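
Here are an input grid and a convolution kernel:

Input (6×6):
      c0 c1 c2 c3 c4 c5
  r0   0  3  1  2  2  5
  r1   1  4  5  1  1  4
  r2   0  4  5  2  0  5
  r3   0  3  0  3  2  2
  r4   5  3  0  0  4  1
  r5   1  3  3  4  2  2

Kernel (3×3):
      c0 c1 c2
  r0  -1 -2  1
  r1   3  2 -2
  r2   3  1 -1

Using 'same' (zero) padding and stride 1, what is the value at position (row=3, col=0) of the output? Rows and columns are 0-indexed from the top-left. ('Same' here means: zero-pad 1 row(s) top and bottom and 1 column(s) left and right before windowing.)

The receptive field on the zero-padded input at this output position is [0 0 4 / 0 0 3 / 0 5 3]. Elementwise product with the kernel and sum: 0·-1 + 0·-2 + 4·1 + 0·3 + 0·2 + 3·-2 + 0·3 + 5·1 + 3·-1.

0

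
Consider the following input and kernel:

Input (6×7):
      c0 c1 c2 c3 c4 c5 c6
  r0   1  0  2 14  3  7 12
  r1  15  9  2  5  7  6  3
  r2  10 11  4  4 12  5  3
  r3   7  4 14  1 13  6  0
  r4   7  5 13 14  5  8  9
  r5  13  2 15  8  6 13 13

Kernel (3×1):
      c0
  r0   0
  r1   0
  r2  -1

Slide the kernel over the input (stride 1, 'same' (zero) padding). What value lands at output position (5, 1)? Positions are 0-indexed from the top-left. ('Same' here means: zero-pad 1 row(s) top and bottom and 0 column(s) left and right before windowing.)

0

The receptive field on the zero-padded input at this output position is [5 / 2 / 0]. Elementwise product with the kernel and sum: 0·-1.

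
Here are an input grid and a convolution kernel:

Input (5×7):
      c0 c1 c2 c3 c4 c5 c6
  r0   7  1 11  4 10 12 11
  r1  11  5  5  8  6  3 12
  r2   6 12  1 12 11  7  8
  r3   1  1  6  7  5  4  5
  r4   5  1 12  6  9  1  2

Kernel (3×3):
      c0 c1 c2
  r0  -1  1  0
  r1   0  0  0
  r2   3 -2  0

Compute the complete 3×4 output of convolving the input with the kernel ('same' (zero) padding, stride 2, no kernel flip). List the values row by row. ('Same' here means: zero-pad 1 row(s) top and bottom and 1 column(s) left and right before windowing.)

-22 5 12 -15
9 -9 9 11
1 5 -2 1

Output[0,0]: The receptive field on the zero-padded input at this output position is [0 0 0 / 0 7 1 / 0 11 5]. Elementwise product with the kernel and sum: 0·-1 + 0·1 + 0·3 + 11·-2.
Output[0,1]: The receptive field on the zero-padded input at this output position is [0 0 0 / 1 11 4 / 5 5 8]. Elementwise product with the kernel and sum: 0·-1 + 0·1 + 5·3 + 5·-2.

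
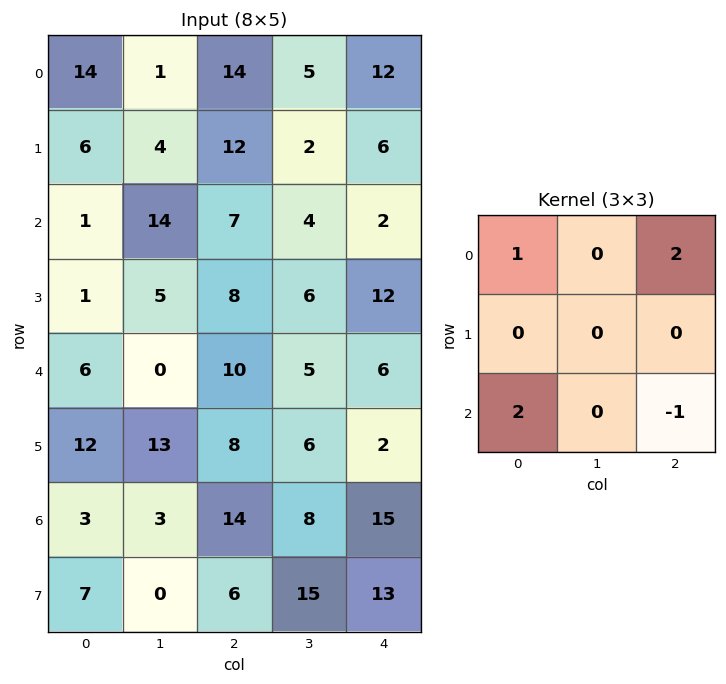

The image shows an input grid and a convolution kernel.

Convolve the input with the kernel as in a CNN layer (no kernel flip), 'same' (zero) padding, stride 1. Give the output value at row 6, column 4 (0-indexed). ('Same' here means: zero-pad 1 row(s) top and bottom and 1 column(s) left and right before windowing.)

The receptive field on the zero-padded input at this output position is [6 2 0 / 8 15 0 / 15 13 0]. Elementwise product with the kernel and sum: 6·1 + 0·2 + 15·2 + 0·-1.

36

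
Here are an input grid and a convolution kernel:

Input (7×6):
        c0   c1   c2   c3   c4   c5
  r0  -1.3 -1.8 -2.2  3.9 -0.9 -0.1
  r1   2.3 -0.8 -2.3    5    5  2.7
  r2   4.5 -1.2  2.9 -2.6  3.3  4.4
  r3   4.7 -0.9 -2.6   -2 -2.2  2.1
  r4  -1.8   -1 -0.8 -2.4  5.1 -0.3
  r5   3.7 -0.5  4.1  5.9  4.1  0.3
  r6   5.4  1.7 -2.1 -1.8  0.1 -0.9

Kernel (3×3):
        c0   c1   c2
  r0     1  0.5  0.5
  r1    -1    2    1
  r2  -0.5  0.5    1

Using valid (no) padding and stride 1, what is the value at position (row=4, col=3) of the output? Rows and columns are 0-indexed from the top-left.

2.65

The receptive field on the input at this output position is [-2.4 5.1 -0.3 / 5.9 4.1 0.3 / -1.8 0.1 -0.9]. Elementwise product with the kernel and sum: -2.4·1 + 5.1·0.5 + -0.3·0.5 + 5.9·-1 + 4.1·2 + 0.3·1 + -1.8·-0.5 + 0.1·0.5 + -0.9·1.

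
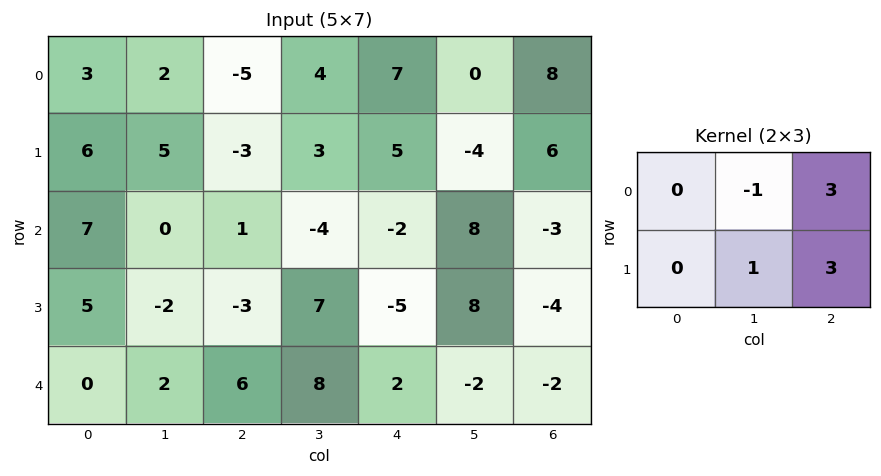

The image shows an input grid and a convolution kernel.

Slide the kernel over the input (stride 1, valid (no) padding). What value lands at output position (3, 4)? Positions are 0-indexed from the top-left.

-28

The receptive field on the input at this output position is [-5 8 -4 / 2 -2 -2]. Elementwise product with the kernel and sum: 8·-1 + -4·3 + -2·1 + -2·3.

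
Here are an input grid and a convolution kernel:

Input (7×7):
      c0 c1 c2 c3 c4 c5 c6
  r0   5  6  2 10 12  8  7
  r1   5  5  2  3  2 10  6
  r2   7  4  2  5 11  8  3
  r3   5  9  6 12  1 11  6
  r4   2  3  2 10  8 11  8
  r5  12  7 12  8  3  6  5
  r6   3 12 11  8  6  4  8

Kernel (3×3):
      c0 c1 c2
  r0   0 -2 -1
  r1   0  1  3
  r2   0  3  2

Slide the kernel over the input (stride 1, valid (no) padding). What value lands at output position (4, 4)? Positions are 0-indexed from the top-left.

19

The receptive field on the input at this output position is [8 11 8 / 3 6 5 / 6 4 8]. Elementwise product with the kernel and sum: 11·-2 + 8·-1 + 6·1 + 5·3 + 4·3 + 8·2.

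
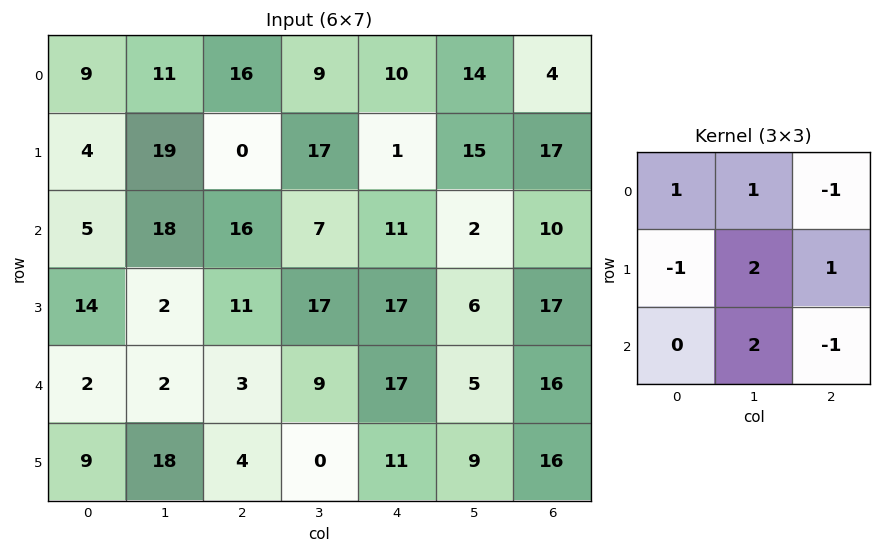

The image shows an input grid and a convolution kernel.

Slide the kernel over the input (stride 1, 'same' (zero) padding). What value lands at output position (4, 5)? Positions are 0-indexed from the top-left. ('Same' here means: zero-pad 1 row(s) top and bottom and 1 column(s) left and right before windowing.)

17

The receptive field on the zero-padded input at this output position is [17 6 17 / 17 5 16 / 11 9 16]. Elementwise product with the kernel and sum: 17·1 + 6·1 + 17·-1 + 17·-1 + 5·2 + 16·1 + 9·2 + 16·-1.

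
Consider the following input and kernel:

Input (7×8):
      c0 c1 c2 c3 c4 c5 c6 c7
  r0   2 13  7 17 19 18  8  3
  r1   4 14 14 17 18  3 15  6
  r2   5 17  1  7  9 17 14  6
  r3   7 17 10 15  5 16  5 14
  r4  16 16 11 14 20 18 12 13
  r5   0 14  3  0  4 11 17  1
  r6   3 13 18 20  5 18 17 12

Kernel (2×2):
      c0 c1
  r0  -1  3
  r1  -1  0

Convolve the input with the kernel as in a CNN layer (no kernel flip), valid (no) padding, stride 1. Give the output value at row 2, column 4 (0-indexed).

The receptive field on the input at this output position is [9 17 / 5 16]. Elementwise product with the kernel and sum: 9·-1 + 17·3 + 5·-1.

37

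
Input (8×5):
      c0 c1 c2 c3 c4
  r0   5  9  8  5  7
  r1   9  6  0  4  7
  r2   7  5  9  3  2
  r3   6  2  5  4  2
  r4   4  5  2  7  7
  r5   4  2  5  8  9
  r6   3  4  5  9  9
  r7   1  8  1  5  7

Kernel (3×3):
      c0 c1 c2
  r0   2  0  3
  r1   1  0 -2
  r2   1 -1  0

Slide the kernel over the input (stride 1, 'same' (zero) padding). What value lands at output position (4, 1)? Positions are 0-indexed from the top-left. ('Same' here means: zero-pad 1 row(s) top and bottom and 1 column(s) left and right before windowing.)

29

The receptive field on the zero-padded input at this output position is [6 2 5 / 4 5 2 / 4 2 5]. Elementwise product with the kernel and sum: 6·2 + 5·3 + 4·1 + 2·-2 + 4·1 + 2·-1.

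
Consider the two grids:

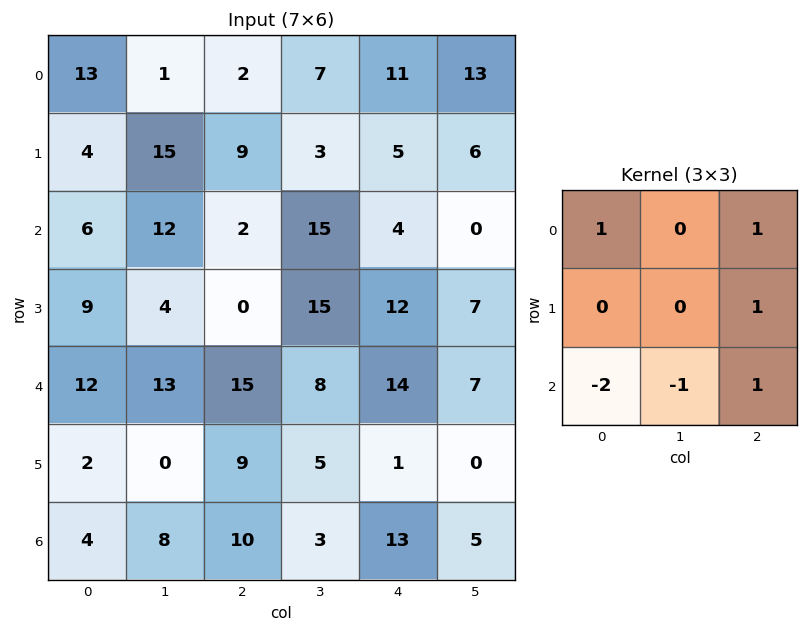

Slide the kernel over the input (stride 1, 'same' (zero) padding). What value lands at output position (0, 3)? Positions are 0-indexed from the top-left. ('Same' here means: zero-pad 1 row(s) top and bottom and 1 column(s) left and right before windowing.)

The receptive field on the zero-padded input at this output position is [0 0 0 / 2 7 11 / 9 3 5]. Elementwise product with the kernel and sum: 0·1 + 0·1 + 11·1 + 9·-2 + 3·-1 + 5·1.

-5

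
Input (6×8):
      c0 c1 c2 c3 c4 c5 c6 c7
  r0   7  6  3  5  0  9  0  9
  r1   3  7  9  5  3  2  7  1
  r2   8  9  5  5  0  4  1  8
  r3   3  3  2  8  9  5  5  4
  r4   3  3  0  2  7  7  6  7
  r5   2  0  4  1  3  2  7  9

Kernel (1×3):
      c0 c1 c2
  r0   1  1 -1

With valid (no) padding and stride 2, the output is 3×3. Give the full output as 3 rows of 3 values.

10 8 9
12 10 3
6 -5 8

Output[0,0]: The receptive field on the input at this output position is [7 6 3]. Elementwise product with the kernel and sum: 7·1 + 6·1 + 3·-1.
Output[0,1]: The receptive field on the input at this output position is [3 5 0]. Elementwise product with the kernel and sum: 3·1 + 5·1 + 0·-1.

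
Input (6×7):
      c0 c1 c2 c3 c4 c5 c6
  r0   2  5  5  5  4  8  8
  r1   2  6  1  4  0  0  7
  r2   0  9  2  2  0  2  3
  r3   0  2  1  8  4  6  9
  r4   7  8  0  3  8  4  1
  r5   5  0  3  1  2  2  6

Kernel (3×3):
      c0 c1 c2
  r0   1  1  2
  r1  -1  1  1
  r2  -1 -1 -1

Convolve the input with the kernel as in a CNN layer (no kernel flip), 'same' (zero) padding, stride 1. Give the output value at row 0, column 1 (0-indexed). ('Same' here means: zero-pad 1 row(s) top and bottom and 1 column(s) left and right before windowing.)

-1

The receptive field on the zero-padded input at this output position is [0 0 0 / 2 5 5 / 2 6 1]. Elementwise product with the kernel and sum: 0·1 + 0·1 + 0·2 + 2·-1 + 5·1 + 5·1 + 2·-1 + 6·-1 + 1·-1.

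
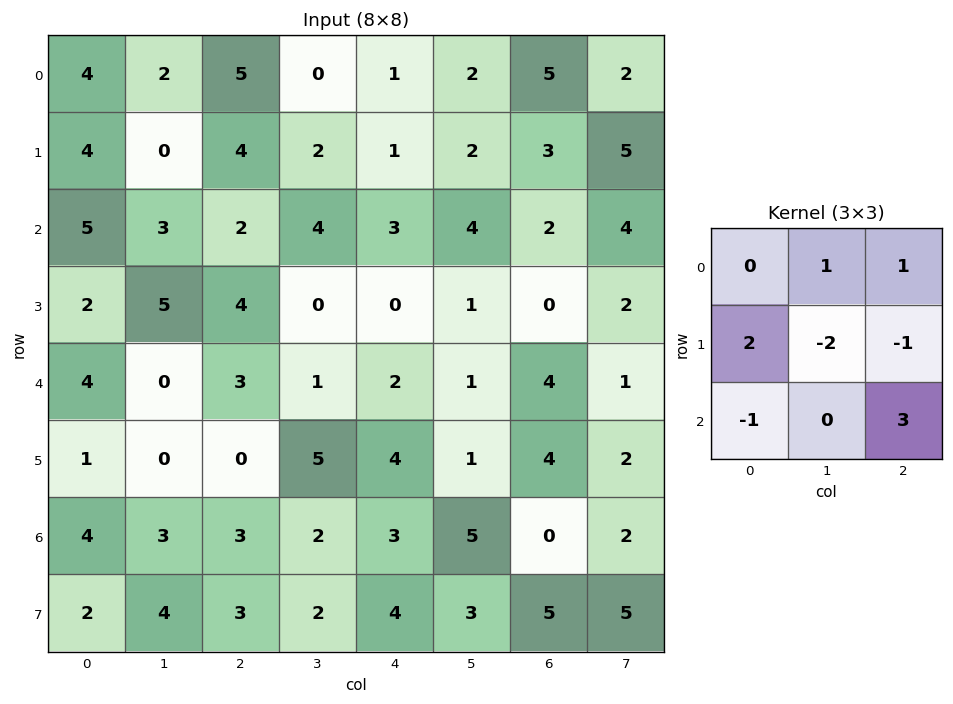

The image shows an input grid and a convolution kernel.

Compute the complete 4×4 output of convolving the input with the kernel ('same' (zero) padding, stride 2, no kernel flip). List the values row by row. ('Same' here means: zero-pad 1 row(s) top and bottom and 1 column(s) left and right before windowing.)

-10 0 0 5
6 -1 4 13
-1 12 -4 0
2 5 5 26

Output[0,0]: The receptive field on the zero-padded input at this output position is [0 0 0 / 0 4 2 / 0 4 0]. Elementwise product with the kernel and sum: 0·1 + 0·1 + 0·2 + 4·-2 + 2·-1 + 0·-1 + 0·3.
Output[0,1]: The receptive field on the zero-padded input at this output position is [0 0 0 / 2 5 0 / 0 4 2]. Elementwise product with the kernel and sum: 0·1 + 0·1 + 2·2 + 5·-2 + 0·-1 + 0·-1 + 2·3.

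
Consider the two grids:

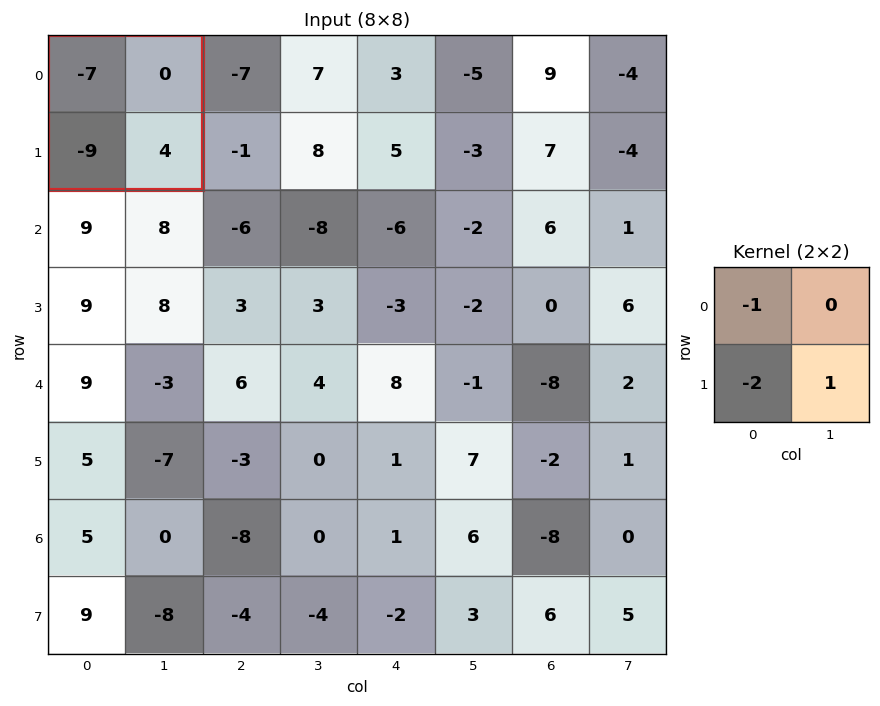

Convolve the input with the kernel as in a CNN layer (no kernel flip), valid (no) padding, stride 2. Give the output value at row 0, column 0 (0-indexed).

29

The receptive field on the input at this output position is [-7 0 / -9 4]. Elementwise product with the kernel and sum: -7·-1 + -9·-2 + 4·1.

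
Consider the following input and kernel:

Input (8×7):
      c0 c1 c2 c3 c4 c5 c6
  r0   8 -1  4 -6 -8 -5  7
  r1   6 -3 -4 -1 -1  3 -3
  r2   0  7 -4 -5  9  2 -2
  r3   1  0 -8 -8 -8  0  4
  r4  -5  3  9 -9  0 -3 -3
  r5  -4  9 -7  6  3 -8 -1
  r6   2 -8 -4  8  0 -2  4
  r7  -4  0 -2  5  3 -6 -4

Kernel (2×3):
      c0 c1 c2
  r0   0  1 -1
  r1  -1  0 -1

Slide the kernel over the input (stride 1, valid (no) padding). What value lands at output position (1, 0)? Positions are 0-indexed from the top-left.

5

The receptive field on the input at this output position is [6 -3 -4 / 0 7 -4]. Elementwise product with the kernel and sum: -3·1 + -4·-1 + 0·-1 + -4·-1.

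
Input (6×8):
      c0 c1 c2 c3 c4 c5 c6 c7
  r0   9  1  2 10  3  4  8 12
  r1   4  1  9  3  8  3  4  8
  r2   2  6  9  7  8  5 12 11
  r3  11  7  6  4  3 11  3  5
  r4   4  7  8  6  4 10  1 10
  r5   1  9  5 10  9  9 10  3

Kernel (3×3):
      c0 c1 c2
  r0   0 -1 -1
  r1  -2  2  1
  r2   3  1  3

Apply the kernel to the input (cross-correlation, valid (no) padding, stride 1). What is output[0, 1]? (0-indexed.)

55

The receptive field on the input at this output position is [1 2 10 / 1 9 3 / 6 9 7]. Elementwise product with the kernel and sum: 2·-1 + 10·-1 + 1·-2 + 9·2 + 3·1 + 6·3 + 9·1 + 7·3.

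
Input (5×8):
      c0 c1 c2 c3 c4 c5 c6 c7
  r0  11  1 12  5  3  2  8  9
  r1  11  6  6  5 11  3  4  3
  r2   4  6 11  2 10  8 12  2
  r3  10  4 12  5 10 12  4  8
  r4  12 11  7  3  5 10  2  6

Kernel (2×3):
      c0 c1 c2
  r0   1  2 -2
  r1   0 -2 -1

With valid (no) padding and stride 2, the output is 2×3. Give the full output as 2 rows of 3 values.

Output[0,0]: The receptive field on the input at this output position is [11 1 12 / 11 6 6]. Elementwise product with the kernel and sum: 11·1 + 1·2 + 12·-2 + 6·-2 + 6·-1.

-29 -5 -19
-26 -25 -26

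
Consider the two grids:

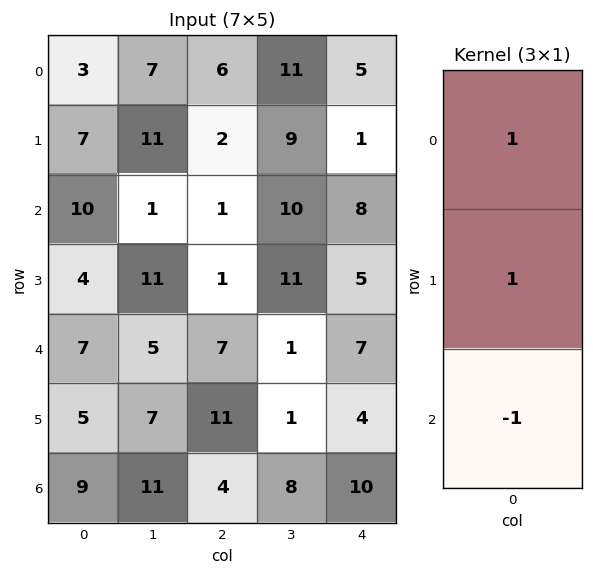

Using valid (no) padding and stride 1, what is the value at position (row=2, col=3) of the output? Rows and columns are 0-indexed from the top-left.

20

The receptive field on the input at this output position is [10 / 11 / 1]. Elementwise product with the kernel and sum: 10·1 + 11·1 + 1·-1.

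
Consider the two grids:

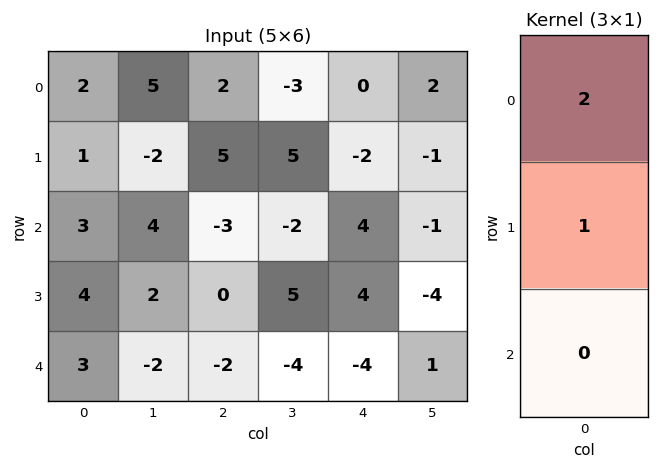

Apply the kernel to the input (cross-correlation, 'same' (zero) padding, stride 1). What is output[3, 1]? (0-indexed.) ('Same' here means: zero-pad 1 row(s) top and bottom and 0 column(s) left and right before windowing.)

10

The receptive field on the zero-padded input at this output position is [4 / 2 / -2]. Elementwise product with the kernel and sum: 4·2 + 2·1.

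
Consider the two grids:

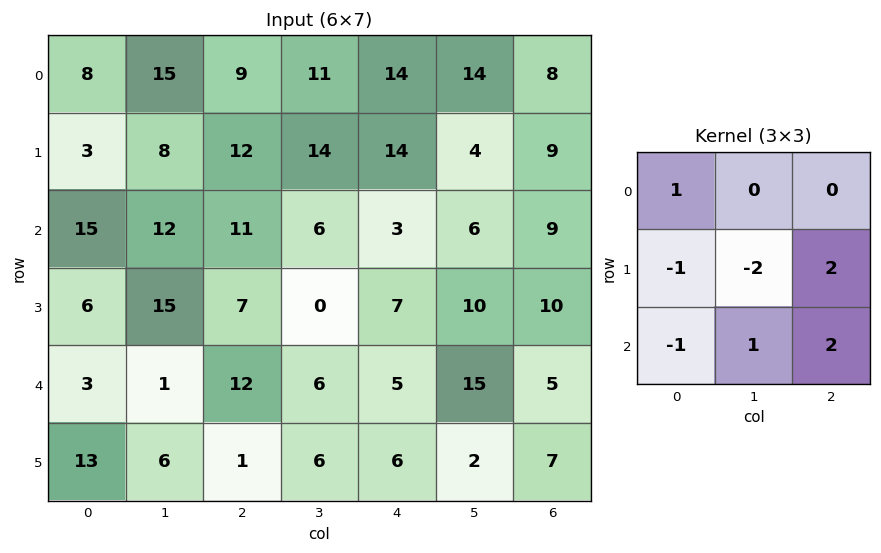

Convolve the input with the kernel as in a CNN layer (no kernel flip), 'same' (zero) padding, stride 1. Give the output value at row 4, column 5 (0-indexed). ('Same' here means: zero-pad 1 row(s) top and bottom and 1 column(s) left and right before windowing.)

-8

The receptive field on the zero-padded input at this output position is [7 10 10 / 5 15 5 / 6 2 7]. Elementwise product with the kernel and sum: 7·1 + 5·-1 + 15·-2 + 5·2 + 6·-1 + 2·1 + 7·2.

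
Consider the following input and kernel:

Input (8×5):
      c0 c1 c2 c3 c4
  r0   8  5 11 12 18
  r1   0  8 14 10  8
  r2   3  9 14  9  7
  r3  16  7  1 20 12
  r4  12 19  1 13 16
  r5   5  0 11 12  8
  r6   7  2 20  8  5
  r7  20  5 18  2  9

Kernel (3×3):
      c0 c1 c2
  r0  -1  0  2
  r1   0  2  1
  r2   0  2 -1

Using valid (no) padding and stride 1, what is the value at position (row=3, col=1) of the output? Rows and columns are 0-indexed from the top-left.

58

The receptive field on the input at this output position is [7 1 20 / 19 1 13 / 0 11 12]. Elementwise product with the kernel and sum: 7·-1 + 20·2 + 1·2 + 13·1 + 11·2 + 12·-1.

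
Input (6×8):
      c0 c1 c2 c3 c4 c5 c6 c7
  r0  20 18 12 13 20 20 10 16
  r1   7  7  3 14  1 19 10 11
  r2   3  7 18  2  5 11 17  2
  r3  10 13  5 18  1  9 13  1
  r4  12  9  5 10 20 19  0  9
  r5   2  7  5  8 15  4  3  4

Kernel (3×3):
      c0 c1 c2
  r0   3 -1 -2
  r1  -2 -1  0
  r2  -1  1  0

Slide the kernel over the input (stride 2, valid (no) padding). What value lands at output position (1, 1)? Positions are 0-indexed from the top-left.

The receptive field on the input at this output position is [18 2 5 / 5 18 1 / 5 10 20]. Elementwise product with the kernel and sum: 18·3 + 2·-1 + 5·-2 + 5·-2 + 18·-1 + 5·-1 + 10·1.

19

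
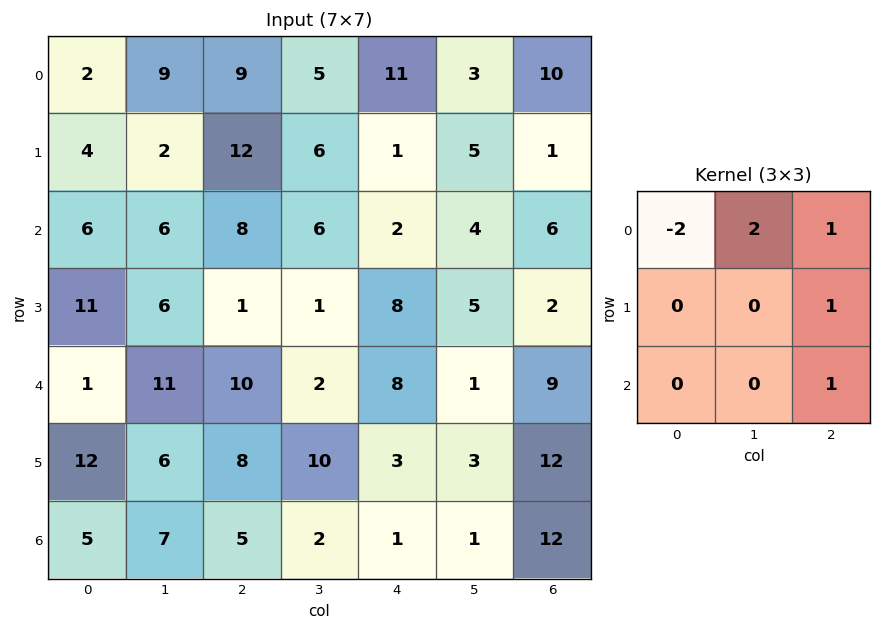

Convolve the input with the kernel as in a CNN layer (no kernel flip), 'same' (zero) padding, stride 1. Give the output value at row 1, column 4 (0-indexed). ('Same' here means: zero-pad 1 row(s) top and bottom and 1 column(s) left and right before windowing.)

24

The receptive field on the zero-padded input at this output position is [5 11 3 / 6 1 5 / 6 2 4]. Elementwise product with the kernel and sum: 5·-2 + 11·2 + 3·1 + 5·1 + 4·1.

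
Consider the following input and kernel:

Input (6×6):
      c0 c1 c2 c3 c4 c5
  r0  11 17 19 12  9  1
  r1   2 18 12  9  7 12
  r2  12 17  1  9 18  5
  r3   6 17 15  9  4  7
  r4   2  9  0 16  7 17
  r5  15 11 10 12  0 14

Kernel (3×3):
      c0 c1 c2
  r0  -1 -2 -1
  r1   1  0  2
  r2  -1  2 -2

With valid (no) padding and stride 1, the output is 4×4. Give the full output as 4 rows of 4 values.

-18 -64 -45 19
-38 -21 -5 -31
5 -34 4 -63
-66 -30 -9 -14

Output[0,0]: The receptive field on the input at this output position is [11 17 19 / 2 18 12 / 12 17 1]. Elementwise product with the kernel and sum: 11·-1 + 17·-2 + 19·-1 + 2·1 + 12·2 + 12·-1 + 17·2 + 1·-2.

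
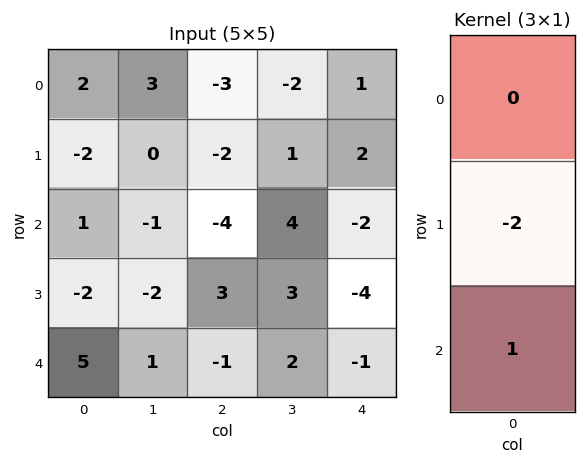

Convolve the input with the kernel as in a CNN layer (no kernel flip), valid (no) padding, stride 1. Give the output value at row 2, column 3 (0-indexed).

The receptive field on the input at this output position is [4 / 3 / 2]. Elementwise product with the kernel and sum: 3·-2 + 2·1.

-4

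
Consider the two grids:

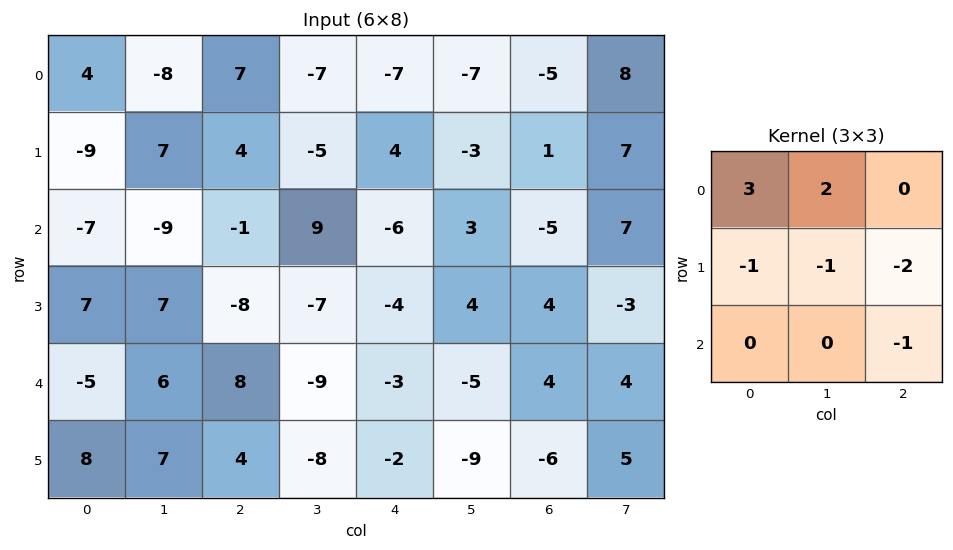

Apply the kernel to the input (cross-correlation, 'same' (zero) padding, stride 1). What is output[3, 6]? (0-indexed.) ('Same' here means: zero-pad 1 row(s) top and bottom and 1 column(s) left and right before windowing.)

The receptive field on the zero-padded input at this output position is [3 -5 7 / 4 4 -3 / -5 4 4]. Elementwise product with the kernel and sum: 3·3 + -5·2 + 4·-1 + 4·-1 + -3·-2 + 4·-1.

-7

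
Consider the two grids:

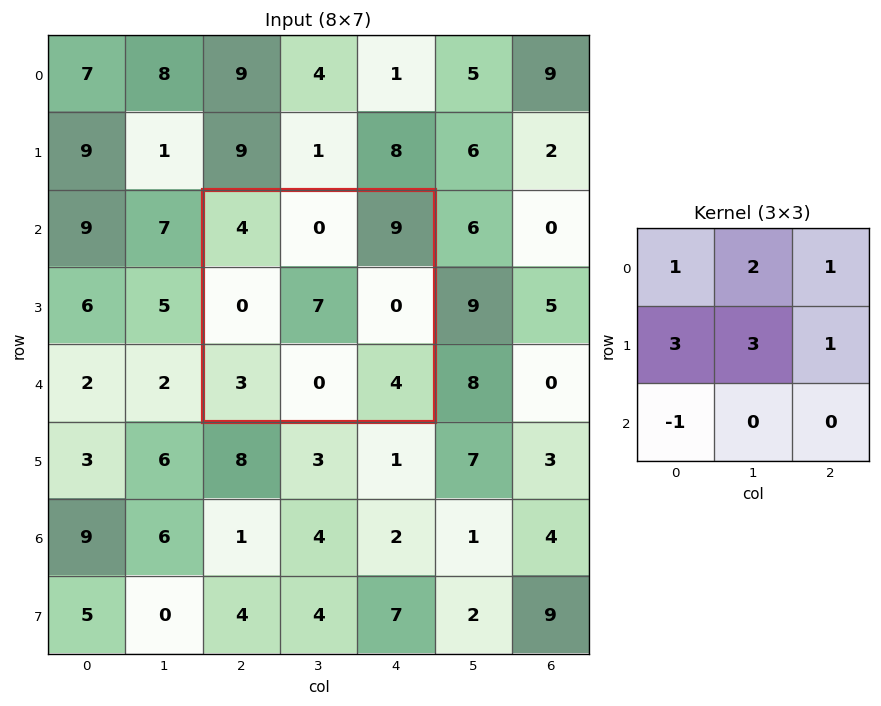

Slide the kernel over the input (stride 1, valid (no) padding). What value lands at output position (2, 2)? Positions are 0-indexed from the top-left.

31

The receptive field on the input at this output position is [4 0 9 / 0 7 0 / 3 0 4]. Elementwise product with the kernel and sum: 4·1 + 0·2 + 9·1 + 0·3 + 7·3 + 0·1 + 3·-1.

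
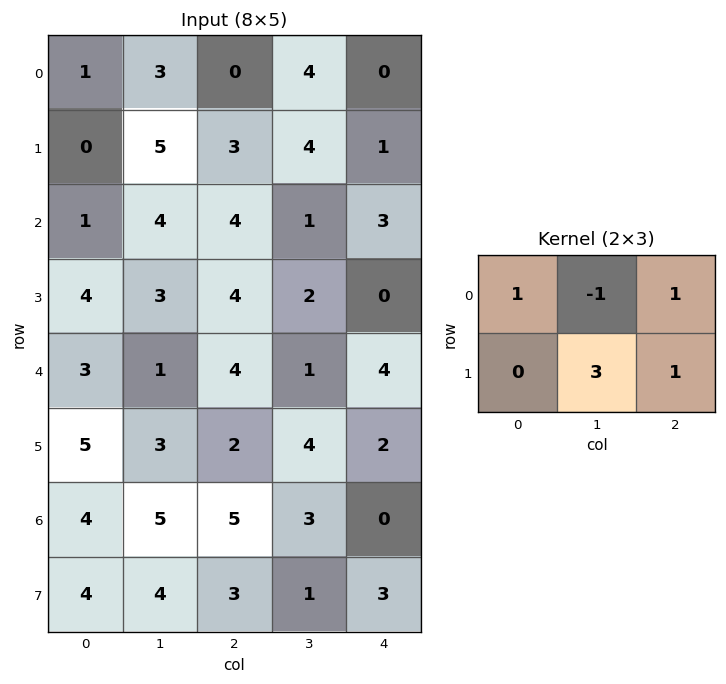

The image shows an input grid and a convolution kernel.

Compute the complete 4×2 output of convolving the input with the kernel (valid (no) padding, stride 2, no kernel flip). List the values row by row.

16 9
14 12
17 21
19 8

Output[0,0]: The receptive field on the input at this output position is [1 3 0 / 0 5 3]. Elementwise product with the kernel and sum: 1·1 + 3·-1 + 0·1 + 5·3 + 3·1.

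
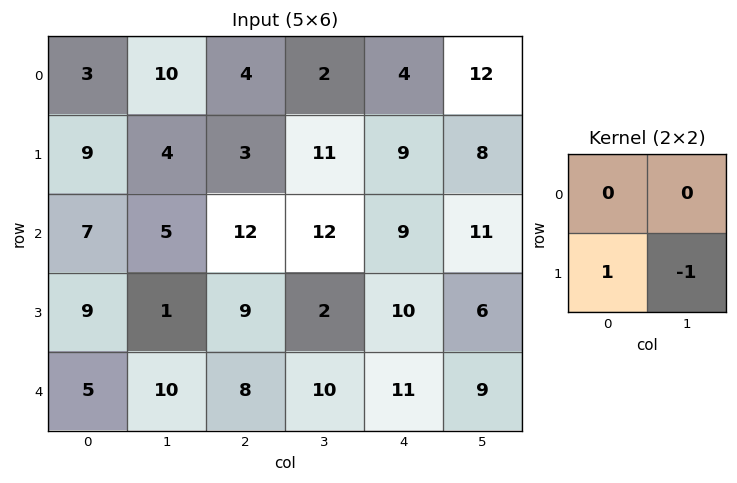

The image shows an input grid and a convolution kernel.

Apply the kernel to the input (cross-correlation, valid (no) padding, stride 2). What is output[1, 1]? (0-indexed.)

7

The receptive field on the input at this output position is [12 12 / 9 2]. Elementwise product with the kernel and sum: 9·1 + 2·-1.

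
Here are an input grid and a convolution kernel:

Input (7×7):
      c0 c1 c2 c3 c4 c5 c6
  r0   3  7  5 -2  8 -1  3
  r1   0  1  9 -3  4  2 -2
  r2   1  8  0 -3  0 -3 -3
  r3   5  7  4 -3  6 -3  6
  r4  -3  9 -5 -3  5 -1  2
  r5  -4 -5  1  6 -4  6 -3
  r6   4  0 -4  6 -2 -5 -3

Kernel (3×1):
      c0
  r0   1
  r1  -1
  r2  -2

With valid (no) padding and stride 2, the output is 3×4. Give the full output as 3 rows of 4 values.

1 -4 4 11
2 6 -16 -13
-7 2 13 11

Output[0,0]: The receptive field on the input at this output position is [3 / 0 / 1]. Elementwise product with the kernel and sum: 3·1 + 0·-1 + 1·-2.
Output[0,1]: The receptive field on the input at this output position is [5 / 9 / 0]. Elementwise product with the kernel and sum: 5·1 + 9·-1 + 0·-2.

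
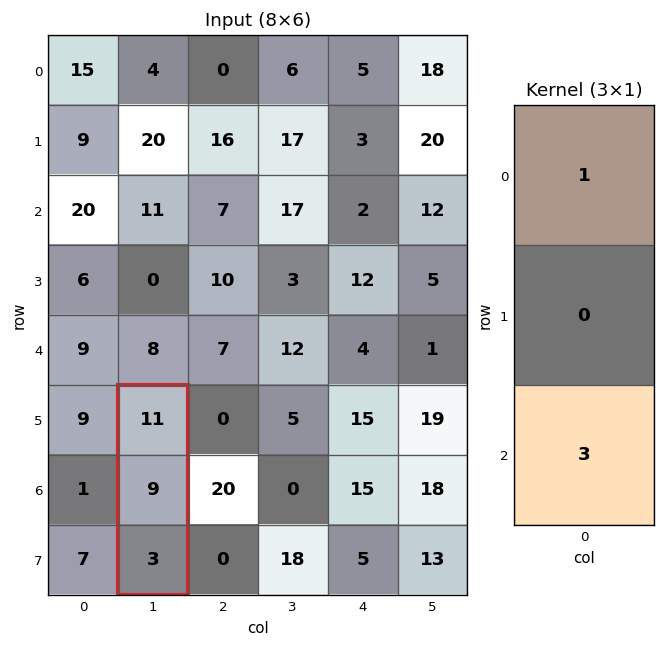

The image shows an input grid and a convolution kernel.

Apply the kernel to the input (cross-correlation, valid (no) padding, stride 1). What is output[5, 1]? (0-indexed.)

20

The receptive field on the input at this output position is [11 / 9 / 3]. Elementwise product with the kernel and sum: 11·1 + 3·3.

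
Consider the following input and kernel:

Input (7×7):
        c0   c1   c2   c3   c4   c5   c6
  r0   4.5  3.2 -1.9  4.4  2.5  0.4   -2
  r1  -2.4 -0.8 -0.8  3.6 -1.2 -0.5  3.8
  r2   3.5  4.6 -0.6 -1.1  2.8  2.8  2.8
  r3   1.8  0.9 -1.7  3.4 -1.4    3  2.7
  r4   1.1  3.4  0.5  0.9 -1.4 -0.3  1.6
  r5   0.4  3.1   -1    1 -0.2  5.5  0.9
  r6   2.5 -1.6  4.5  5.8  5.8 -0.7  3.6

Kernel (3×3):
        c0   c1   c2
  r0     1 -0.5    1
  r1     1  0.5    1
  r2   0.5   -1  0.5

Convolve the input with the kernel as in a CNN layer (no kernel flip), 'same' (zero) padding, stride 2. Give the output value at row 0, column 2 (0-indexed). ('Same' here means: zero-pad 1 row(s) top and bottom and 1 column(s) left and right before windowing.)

8.8

The receptive field on the zero-padded input at this output position is [0 0 0 / 4.4 2.5 0.4 / 3.6 -1.2 -0.5]. Elementwise product with the kernel and sum: 0·1 + 0·-0.5 + 0·1 + 4.4·1 + 2.5·0.5 + 0.4·1 + 3.6·0.5 + -1.2·-1 + -0.5·0.5.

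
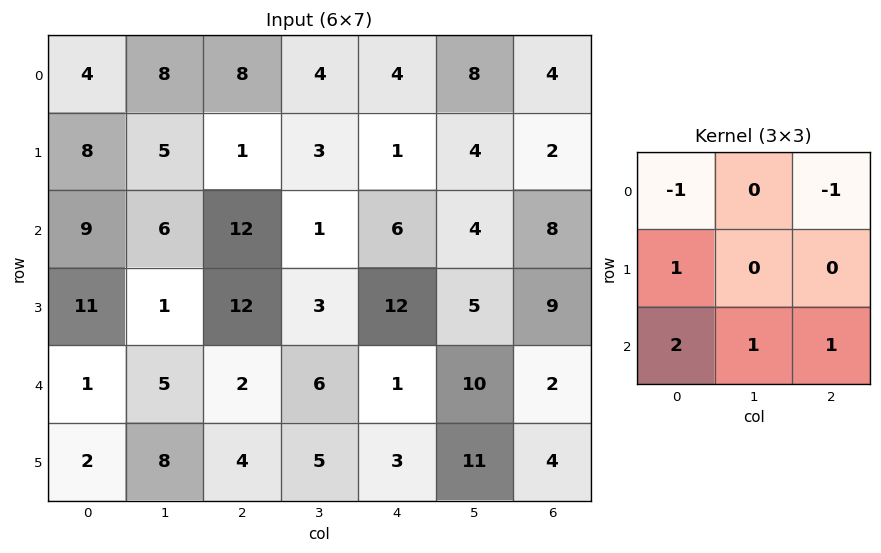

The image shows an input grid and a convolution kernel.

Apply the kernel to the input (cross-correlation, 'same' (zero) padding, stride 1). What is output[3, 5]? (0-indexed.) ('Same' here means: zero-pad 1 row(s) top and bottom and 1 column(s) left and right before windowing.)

12

The receptive field on the zero-padded input at this output position is [6 4 8 / 12 5 9 / 1 10 2]. Elementwise product with the kernel and sum: 6·-1 + 8·-1 + 12·1 + 1·2 + 10·1 + 2·1.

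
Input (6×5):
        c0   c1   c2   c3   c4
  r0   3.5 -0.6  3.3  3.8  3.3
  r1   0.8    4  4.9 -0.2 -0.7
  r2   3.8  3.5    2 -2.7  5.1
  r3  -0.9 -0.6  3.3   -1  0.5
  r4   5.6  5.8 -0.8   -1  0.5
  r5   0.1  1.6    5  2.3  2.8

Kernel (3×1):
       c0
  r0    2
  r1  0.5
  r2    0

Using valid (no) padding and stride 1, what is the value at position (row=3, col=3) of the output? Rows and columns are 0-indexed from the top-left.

The receptive field on the input at this output position is [-1 / -1 / 2.3]. Elementwise product with the kernel and sum: -1·2 + -1·0.5.

-2.5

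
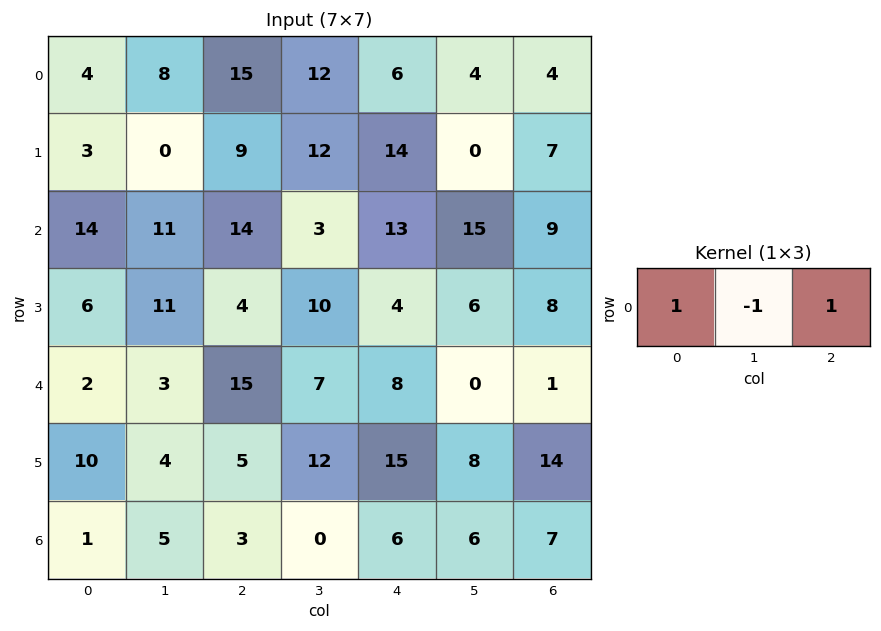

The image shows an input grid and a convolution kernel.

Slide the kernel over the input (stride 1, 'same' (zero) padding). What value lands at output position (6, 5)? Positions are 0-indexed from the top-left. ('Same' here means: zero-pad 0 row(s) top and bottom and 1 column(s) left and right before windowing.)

The receptive field on the zero-padded input at this output position is [6 6 7]. Elementwise product with the kernel and sum: 6·1 + 6·-1 + 7·1.

7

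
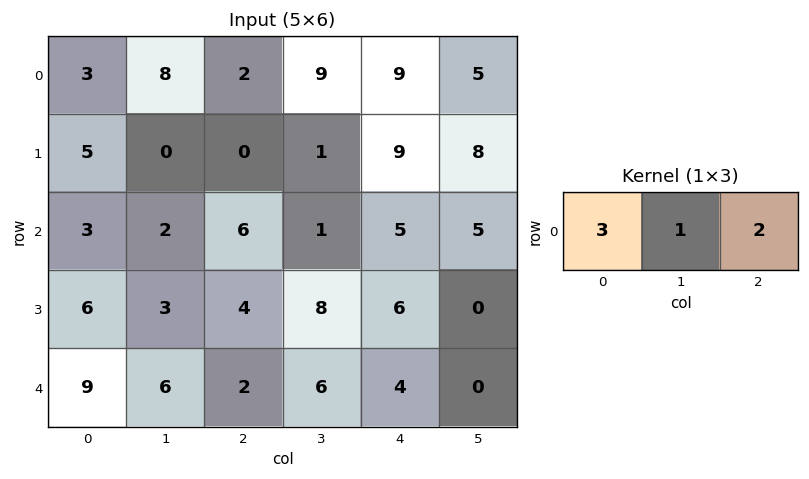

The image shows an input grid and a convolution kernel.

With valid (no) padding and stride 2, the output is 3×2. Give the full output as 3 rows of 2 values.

21 33
23 29
37 20

Output[0,0]: The receptive field on the input at this output position is [3 8 2]. Elementwise product with the kernel and sum: 3·3 + 8·1 + 2·2.
Output[0,1]: The receptive field on the input at this output position is [2 9 9]. Elementwise product with the kernel and sum: 2·3 + 9·1 + 9·2.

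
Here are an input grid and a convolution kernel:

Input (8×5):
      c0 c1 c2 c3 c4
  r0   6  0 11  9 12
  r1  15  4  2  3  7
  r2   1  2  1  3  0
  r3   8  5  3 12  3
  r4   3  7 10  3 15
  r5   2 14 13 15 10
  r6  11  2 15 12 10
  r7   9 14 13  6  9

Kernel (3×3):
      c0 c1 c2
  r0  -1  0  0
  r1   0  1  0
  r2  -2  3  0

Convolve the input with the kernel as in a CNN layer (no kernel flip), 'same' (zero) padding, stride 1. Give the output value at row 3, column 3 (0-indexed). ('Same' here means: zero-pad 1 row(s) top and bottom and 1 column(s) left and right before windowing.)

The receptive field on the zero-padded input at this output position is [1 3 0 / 3 12 3 / 10 3 15]. Elementwise product with the kernel and sum: 1·-1 + 12·1 + 10·-2 + 3·3.

0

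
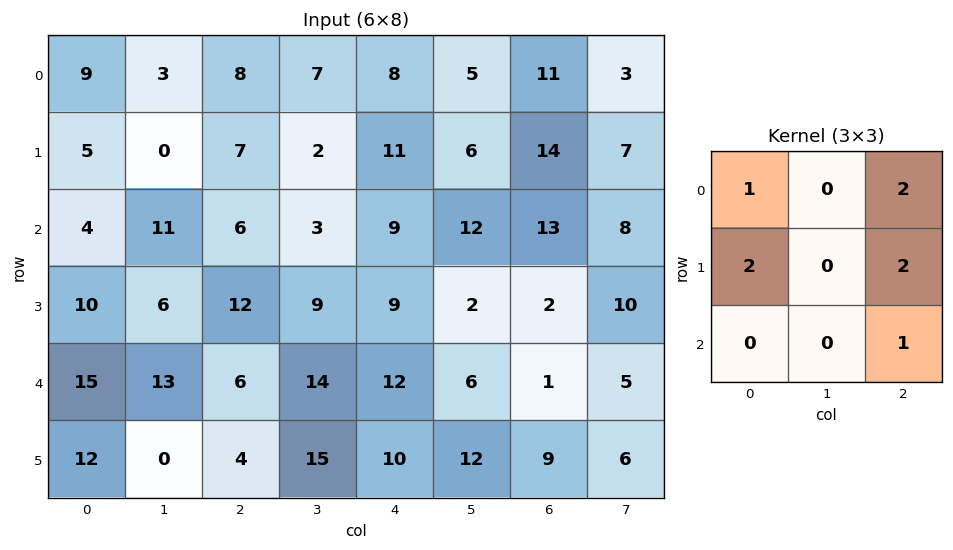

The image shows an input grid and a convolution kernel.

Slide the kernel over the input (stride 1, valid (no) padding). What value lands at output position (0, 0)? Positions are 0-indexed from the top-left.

The receptive field on the input at this output position is [9 3 8 / 5 0 7 / 4 11 6]. Elementwise product with the kernel and sum: 9·1 + 8·2 + 5·2 + 7·2 + 6·1.

55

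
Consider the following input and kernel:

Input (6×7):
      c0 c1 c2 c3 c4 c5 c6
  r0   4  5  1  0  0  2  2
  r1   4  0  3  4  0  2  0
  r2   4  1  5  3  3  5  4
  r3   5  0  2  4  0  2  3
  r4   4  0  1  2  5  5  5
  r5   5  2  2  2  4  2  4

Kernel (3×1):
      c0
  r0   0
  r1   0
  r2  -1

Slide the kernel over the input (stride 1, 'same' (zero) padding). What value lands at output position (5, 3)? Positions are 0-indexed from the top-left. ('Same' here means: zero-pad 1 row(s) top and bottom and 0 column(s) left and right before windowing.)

The receptive field on the zero-padded input at this output position is [2 / 2 / 0]. Elementwise product with the kernel and sum: 0·-1.

0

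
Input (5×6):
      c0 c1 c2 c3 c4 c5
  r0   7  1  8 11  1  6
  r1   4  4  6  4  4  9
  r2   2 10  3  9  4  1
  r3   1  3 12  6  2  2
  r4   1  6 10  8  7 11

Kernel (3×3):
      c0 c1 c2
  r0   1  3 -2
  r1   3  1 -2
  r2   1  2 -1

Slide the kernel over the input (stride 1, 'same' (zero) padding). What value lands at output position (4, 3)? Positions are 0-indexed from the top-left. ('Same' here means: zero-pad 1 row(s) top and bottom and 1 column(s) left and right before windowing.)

The receptive field on the zero-padded input at this output position is [12 6 2 / 10 8 7 / 0 0 0]. Elementwise product with the kernel and sum: 12·1 + 6·3 + 2·-2 + 10·3 + 8·1 + 7·-2 + 0·1 + 0·2 + 0·-1.

50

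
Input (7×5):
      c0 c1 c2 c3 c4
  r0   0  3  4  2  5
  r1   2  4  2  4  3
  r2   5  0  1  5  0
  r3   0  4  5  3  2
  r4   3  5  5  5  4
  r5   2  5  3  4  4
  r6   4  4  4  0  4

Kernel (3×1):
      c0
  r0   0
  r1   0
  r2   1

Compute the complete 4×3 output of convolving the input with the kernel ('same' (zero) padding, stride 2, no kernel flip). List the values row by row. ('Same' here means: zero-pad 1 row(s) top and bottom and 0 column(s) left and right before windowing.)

Output[0,0]: The receptive field on the zero-padded input at this output position is [0 / 0 / 2]. Elementwise product with the kernel and sum: 2·1.
Output[0,1]: The receptive field on the zero-padded input at this output position is [0 / 4 / 2]. Elementwise product with the kernel and sum: 2·1.

2 2 3
0 5 2
2 3 4
0 0 0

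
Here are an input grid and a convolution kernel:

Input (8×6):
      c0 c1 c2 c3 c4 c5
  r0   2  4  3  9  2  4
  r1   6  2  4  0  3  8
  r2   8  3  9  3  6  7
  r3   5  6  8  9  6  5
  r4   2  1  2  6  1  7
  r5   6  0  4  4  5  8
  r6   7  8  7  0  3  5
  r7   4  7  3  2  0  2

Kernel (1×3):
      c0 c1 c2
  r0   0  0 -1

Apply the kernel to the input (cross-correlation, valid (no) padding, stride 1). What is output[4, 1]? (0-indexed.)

-6

The receptive field on the input at this output position is [1 2 6]. Elementwise product with the kernel and sum: 6·-1.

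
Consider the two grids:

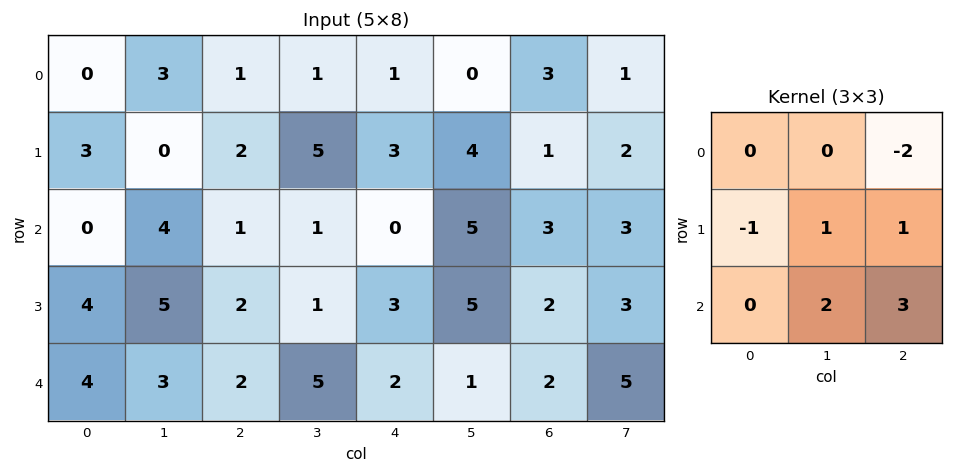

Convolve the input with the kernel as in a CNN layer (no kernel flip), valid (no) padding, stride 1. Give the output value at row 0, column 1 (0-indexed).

The receptive field on the input at this output position is [3 1 1 / 0 2 5 / 4 1 1]. Elementwise product with the kernel and sum: 1·-2 + 0·-1 + 2·1 + 5·1 + 1·2 + 1·3.

10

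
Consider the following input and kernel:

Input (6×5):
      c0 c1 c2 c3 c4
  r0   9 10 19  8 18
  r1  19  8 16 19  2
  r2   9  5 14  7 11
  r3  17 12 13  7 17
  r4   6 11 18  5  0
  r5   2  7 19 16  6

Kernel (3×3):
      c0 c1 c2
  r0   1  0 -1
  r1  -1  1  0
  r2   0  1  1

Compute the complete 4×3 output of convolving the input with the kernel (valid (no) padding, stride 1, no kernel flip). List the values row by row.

Output[0,0]: The receptive field on the input at this output position is [9 10 19 / 19 8 16 / 9 5 14]. Elementwise product with the kernel and sum: 9·1 + 19·-1 + 19·-1 + 8·1 + 5·1 + 14·1.
Output[0,1]: The receptive field on the input at this output position is [10 19 8 / 8 16 19 / 5 14 7]. Elementwise product with the kernel and sum: 10·1 + 8·-1 + 8·-1 + 16·1 + 14·1 + 7·1.

-2 31 22
24 18 31
19 22 2
35 47 5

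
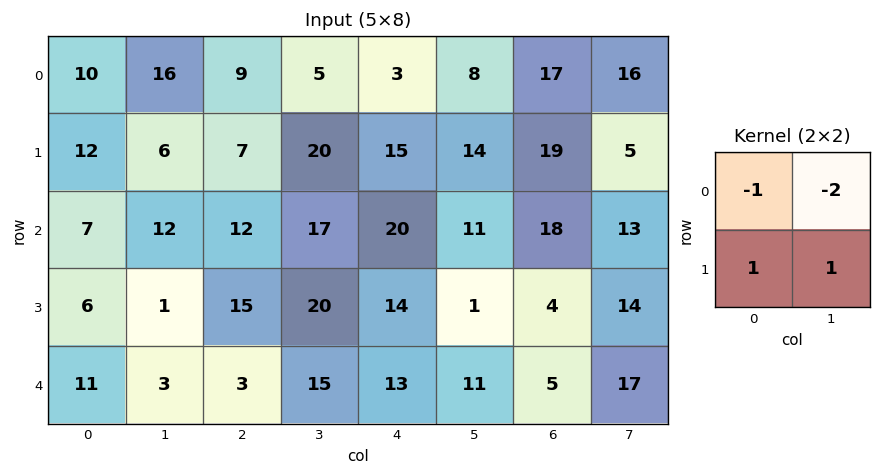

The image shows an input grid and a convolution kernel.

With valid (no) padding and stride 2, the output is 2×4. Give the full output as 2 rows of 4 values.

Output[0,0]: The receptive field on the input at this output position is [10 16 / 12 6]. Elementwise product with the kernel and sum: 10·-1 + 16·-2 + 12·1 + 6·1.

-24 8 10 -25
-24 -11 -27 -26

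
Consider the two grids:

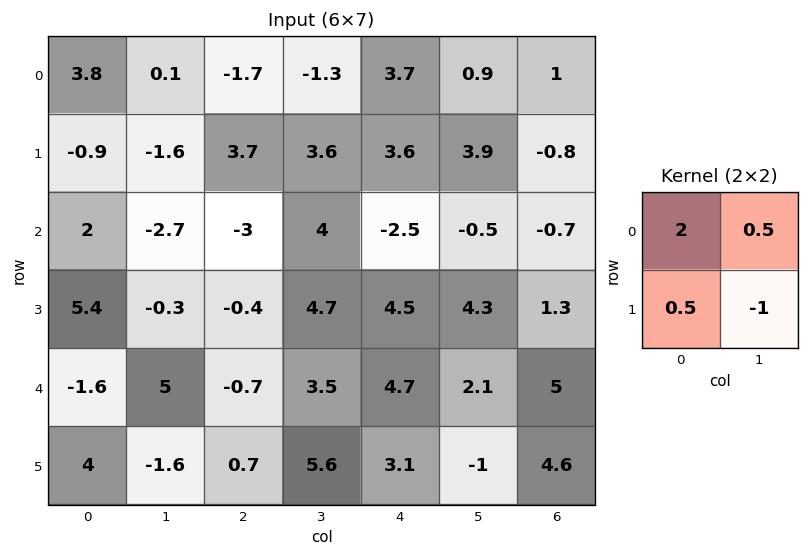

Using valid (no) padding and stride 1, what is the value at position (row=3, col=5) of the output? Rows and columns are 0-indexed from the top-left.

5.3

The receptive field on the input at this output position is [4.3 1.3 / 2.1 5]. Elementwise product with the kernel and sum: 4.3·2 + 1.3·0.5 + 2.1·0.5 + 5·-1.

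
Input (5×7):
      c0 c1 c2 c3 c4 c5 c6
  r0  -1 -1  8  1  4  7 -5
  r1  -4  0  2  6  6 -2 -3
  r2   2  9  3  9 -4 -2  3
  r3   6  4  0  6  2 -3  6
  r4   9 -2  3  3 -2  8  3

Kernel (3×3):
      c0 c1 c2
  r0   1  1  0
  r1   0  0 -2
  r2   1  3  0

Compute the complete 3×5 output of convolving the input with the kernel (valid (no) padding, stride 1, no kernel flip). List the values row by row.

23 13 27 6 7
8 -12 34 28 -9
14 7 20 8 4

Output[0,0]: The receptive field on the input at this output position is [-1 -1 8 / -4 0 2 / 2 9 3]. Elementwise product with the kernel and sum: -1·1 + -1·1 + 2·-2 + 2·1 + 9·3.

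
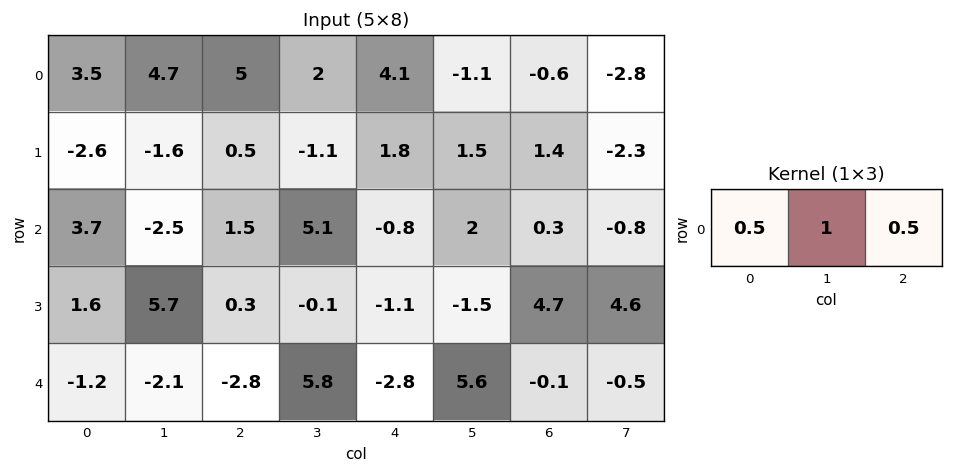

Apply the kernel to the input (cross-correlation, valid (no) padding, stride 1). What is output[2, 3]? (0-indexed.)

The receptive field on the input at this output position is [5.1 -0.8 2]. Elementwise product with the kernel and sum: 5.1·0.5 + -0.8·1 + 2·0.5.

2.75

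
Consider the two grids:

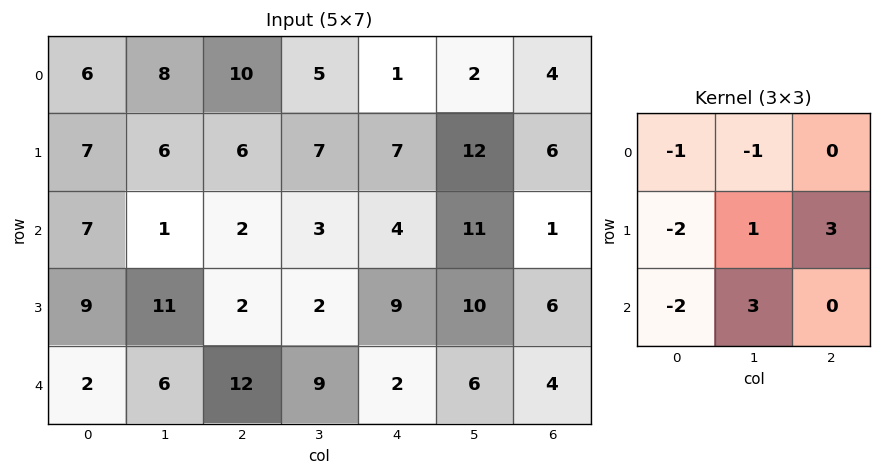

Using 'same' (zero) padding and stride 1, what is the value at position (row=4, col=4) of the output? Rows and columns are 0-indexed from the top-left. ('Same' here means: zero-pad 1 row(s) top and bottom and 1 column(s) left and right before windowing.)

-9

The receptive field on the zero-padded input at this output position is [2 9 10 / 9 2 6 / 0 0 0]. Elementwise product with the kernel and sum: 2·-1 + 9·-1 + 9·-2 + 2·1 + 6·3 + 0·-2 + 0·3.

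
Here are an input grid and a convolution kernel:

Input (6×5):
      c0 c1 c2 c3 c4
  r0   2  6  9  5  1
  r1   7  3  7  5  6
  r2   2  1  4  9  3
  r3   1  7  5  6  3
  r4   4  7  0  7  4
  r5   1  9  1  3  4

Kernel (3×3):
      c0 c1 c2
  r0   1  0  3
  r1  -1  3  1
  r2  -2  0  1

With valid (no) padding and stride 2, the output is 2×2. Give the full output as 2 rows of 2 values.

Output[0,0]: The receptive field on the input at this output position is [2 6 9 / 7 3 7 / 2 1 4]. Elementwise product with the kernel and sum: 2·1 + 9·3 + 7·-1 + 3·3 + 7·1 + 2·-2 + 4·1.
Output[0,1]: The receptive field on the input at this output position is [9 5 1 / 7 5 6 / 4 9 3]. Elementwise product with the kernel and sum: 9·1 + 1·3 + 7·-1 + 5·3 + 6·1 + 4·-2 + 3·1.

38 21
31 33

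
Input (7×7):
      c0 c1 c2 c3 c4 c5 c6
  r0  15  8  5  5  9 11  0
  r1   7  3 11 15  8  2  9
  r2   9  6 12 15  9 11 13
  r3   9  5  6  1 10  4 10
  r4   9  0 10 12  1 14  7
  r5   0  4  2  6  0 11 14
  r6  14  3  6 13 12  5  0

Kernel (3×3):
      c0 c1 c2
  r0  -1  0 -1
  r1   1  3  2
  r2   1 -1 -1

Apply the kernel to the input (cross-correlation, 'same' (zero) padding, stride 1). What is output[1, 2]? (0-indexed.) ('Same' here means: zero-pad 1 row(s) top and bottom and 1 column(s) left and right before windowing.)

32

The receptive field on the zero-padded input at this output position is [8 5 5 / 3 11 15 / 6 12 15]. Elementwise product with the kernel and sum: 8·-1 + 5·-1 + 3·1 + 11·3 + 15·2 + 6·1 + 12·-1 + 15·-1.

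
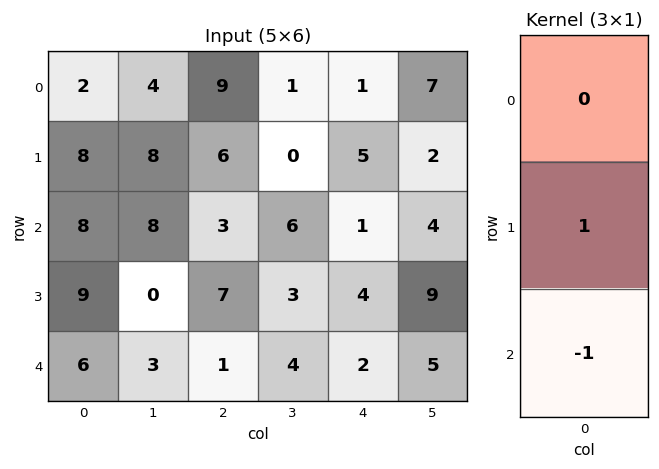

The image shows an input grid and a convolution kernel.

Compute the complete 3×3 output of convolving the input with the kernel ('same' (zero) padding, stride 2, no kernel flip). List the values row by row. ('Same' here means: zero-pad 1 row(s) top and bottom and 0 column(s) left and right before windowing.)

Output[0,0]: The receptive field on the zero-padded input at this output position is [0 / 2 / 8]. Elementwise product with the kernel and sum: 2·1 + 8·-1.

-6 3 -4
-1 -4 -3
6 1 2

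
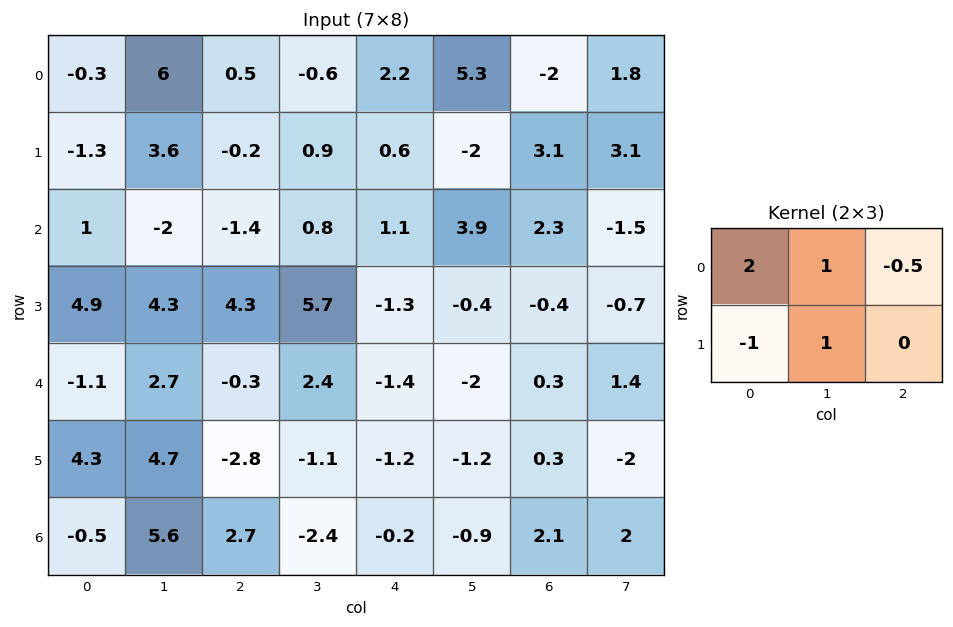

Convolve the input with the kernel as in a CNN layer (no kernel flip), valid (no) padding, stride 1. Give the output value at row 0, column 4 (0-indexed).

8.1

The receptive field on the input at this output position is [2.2 5.3 -2 / 0.6 -2 3.1]. Elementwise product with the kernel and sum: 2.2·2 + 5.3·1 + -2·-0.5 + 0.6·-1 + -2·1.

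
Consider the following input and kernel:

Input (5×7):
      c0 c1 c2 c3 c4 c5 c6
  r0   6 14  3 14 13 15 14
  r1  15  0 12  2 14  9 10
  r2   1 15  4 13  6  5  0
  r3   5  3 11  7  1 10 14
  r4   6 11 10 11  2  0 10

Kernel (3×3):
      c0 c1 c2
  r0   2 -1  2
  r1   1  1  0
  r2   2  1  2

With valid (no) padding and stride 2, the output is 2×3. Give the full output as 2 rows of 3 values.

Output[0,0]: The receptive field on the input at this output position is [6 14 3 / 15 0 12 / 1 15 4]. Elementwise product with the kernel and sum: 6·2 + 14·-1 + 3·2 + 15·1 + 0·1 + 1·2 + 15·1 + 4·2.
Output[0,1]: The receptive field on the input at this output position is [3 14 13 / 12 2 14 / 4 13 6]. Elementwise product with the kernel and sum: 3·2 + 14·-1 + 13·2 + 12·1 + 2·1 + 4·2 + 13·1 + 6·2.

44 65 79
46 60 42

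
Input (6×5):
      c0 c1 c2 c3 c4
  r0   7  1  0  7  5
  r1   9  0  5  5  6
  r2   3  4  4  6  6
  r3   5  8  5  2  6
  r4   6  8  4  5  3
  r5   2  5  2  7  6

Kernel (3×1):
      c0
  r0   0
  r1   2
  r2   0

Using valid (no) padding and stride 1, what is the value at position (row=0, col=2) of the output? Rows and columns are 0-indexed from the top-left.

The receptive field on the input at this output position is [0 / 5 / 4]. Elementwise product with the kernel and sum: 5·2.

10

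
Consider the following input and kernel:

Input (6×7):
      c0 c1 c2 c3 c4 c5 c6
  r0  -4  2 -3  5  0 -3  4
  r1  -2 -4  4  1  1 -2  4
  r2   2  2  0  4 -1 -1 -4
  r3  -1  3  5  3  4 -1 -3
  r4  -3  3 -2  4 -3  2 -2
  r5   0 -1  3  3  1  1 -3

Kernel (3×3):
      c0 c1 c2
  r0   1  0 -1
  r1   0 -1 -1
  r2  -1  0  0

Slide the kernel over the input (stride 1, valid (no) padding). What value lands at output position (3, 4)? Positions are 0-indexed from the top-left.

6

The receptive field on the input at this output position is [4 -1 -3 / -3 2 -2 / 1 1 -3]. Elementwise product with the kernel and sum: 4·1 + -3·-1 + 2·-1 + -2·-1 + 1·-1.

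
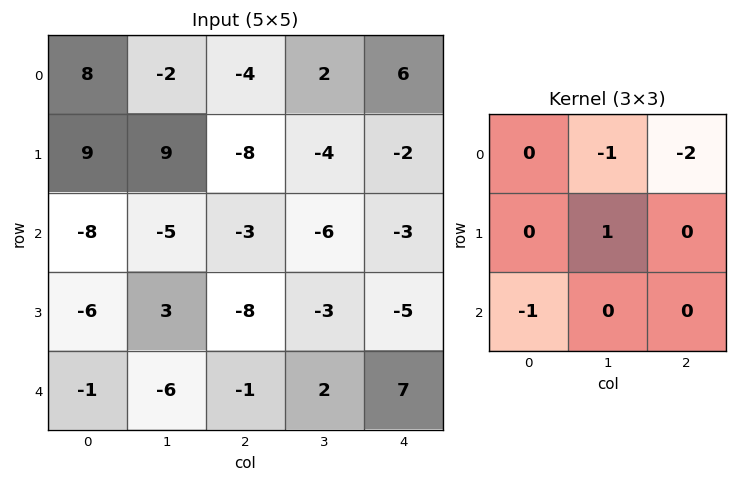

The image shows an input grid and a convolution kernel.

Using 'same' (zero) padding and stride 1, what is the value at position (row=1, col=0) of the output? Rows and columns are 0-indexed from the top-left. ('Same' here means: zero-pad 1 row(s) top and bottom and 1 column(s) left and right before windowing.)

5

The receptive field on the zero-padded input at this output position is [0 8 -2 / 0 9 9 / 0 -8 -5]. Elementwise product with the kernel and sum: 8·-1 + -2·-2 + 9·1 + 0·-1.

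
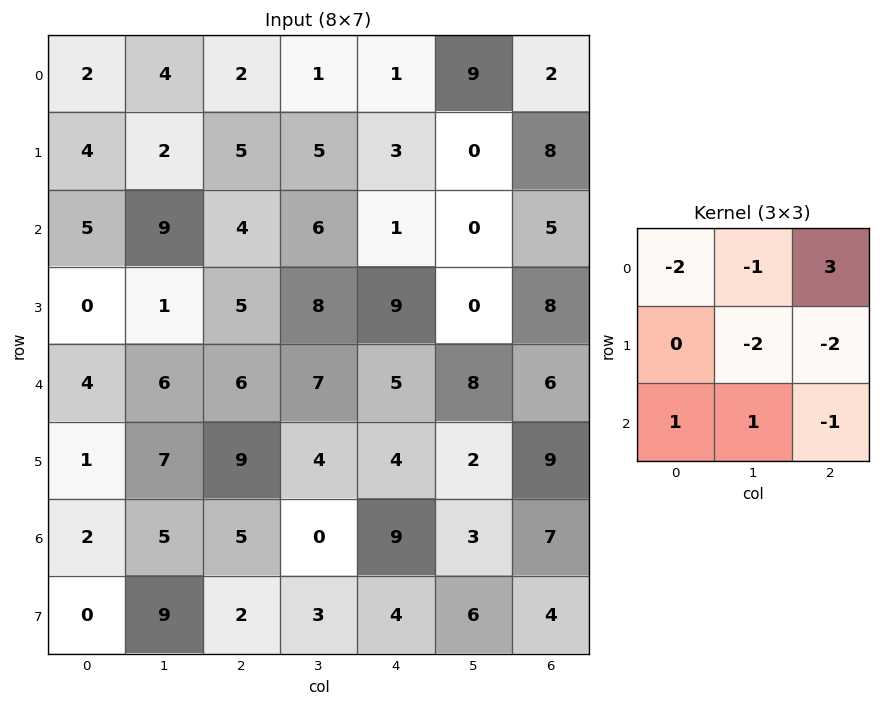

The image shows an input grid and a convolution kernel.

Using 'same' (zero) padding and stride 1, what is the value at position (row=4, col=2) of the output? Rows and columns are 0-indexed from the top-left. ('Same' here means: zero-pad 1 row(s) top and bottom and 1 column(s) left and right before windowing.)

The receptive field on the zero-padded input at this output position is [1 5 8 / 6 6 7 / 7 9 4]. Elementwise product with the kernel and sum: 1·-2 + 5·-1 + 8·3 + 6·-2 + 7·-2 + 7·1 + 9·1 + 4·-1.

3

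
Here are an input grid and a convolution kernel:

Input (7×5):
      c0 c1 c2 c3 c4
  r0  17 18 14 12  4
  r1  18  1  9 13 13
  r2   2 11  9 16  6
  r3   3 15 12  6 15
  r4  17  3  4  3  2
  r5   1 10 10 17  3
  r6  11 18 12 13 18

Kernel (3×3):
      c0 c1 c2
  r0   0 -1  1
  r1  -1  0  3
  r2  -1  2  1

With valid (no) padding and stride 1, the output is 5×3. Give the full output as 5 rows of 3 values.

Output[0,0]: The receptive field on the input at this output position is [17 18 14 / 18 1 9 / 2 11 9]. Elementwise product with the kernel and sum: 18·-1 + 14·1 + 18·-1 + 9·3 + 2·-1 + 11·2 + 9·1.

34 59 51
72 56 24
24 18 27
21 27 38
67 59 30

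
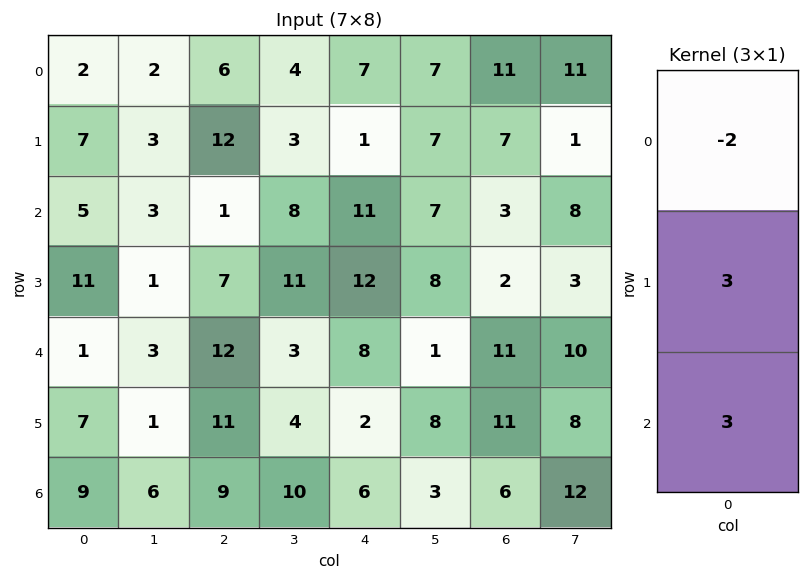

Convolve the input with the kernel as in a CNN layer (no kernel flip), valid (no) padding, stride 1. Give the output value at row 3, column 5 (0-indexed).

The receptive field on the input at this output position is [8 / 1 / 8]. Elementwise product with the kernel and sum: 8·-2 + 1·3 + 8·3.

11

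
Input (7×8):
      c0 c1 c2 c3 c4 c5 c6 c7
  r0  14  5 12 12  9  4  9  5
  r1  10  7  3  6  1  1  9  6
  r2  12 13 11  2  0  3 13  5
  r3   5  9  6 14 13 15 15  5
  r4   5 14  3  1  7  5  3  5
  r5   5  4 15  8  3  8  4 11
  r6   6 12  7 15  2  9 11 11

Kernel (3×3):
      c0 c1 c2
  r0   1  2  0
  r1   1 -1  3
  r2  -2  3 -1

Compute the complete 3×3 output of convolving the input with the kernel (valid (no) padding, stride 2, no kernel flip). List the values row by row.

Output[0,0]: The receptive field on the input at this output position is [14 5 12 / 10 7 3 / 12 13 11]. Elementwise product with the kernel and sum: 14·1 + 5·2 + 10·1 + 7·-1 + 3·3 + 12·-2 + 13·3 + 11·-1.

40 20 40
81 36 47
96 50 36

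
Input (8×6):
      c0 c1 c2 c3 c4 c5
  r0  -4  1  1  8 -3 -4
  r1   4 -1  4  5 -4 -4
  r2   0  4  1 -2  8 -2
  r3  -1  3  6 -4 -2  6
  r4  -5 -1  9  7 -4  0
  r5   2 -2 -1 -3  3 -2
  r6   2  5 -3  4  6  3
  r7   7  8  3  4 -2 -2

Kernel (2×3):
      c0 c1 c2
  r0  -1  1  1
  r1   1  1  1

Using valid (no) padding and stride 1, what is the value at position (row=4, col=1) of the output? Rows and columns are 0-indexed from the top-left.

11

The receptive field on the input at this output position is [-1 9 7 / -2 -1 -3]. Elementwise product with the kernel and sum: -1·-1 + 9·1 + 7·1 + -2·1 + -1·1 + -3·1.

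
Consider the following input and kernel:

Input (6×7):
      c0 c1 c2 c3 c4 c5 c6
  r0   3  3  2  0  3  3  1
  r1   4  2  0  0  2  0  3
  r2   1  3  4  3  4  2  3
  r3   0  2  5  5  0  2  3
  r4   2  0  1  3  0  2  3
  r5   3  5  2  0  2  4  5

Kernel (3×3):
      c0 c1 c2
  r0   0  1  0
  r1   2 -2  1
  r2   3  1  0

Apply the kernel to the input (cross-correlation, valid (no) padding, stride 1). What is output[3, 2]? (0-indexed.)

The receptive field on the input at this output position is [5 5 0 / 1 3 0 / 2 0 2]. Elementwise product with the kernel and sum: 5·1 + 1·2 + 3·-2 + 0·1 + 2·3 + 0·1.

7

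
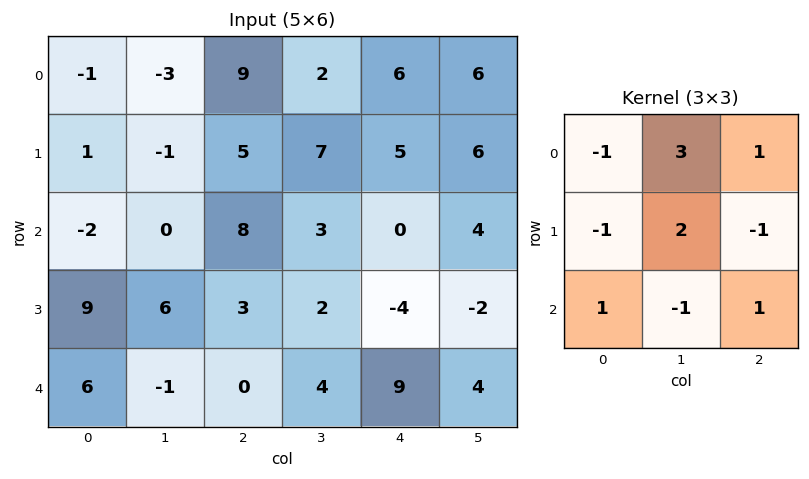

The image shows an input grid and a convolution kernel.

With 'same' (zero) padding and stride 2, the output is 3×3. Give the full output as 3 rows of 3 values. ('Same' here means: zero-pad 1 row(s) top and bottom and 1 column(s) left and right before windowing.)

-1 20 12
-5 41 11
46 2 -6

Output[0,0]: The receptive field on the zero-padded input at this output position is [0 0 0 / 0 -1 -3 / 0 1 -1]. Elementwise product with the kernel and sum: 0·-1 + 0·3 + 0·1 + 0·-1 + -1·2 + -3·-1 + 0·1 + 1·-1 + -1·1.
Output[0,1]: The receptive field on the zero-padded input at this output position is [0 0 0 / -3 9 2 / -1 5 7]. Elementwise product with the kernel and sum: 0·-1 + 0·3 + 0·1 + -3·-1 + 9·2 + 2·-1 + -1·1 + 5·-1 + 7·1.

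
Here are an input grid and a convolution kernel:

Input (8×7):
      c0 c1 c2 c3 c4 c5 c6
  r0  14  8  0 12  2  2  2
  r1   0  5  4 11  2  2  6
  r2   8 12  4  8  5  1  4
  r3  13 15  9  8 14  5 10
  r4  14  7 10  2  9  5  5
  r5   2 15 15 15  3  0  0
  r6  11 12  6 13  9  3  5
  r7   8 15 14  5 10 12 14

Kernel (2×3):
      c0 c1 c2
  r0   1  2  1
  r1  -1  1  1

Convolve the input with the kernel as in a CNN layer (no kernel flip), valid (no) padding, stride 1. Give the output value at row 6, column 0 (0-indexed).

62

The receptive field on the input at this output position is [11 12 6 / 8 15 14]. Elementwise product with the kernel and sum: 11·1 + 12·2 + 6·1 + 8·-1 + 15·1 + 14·1.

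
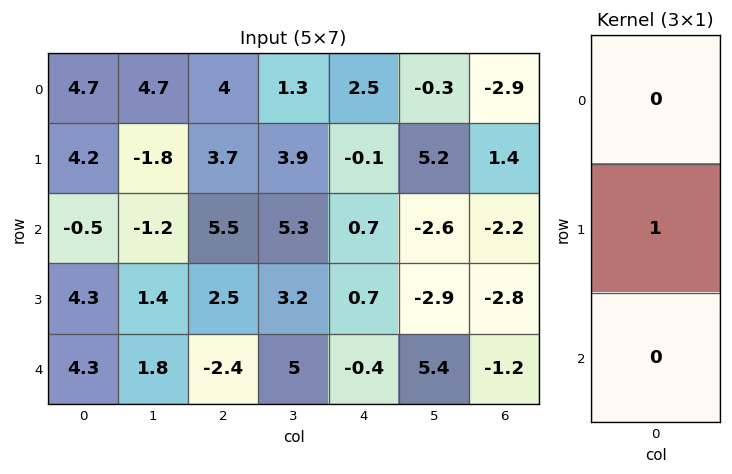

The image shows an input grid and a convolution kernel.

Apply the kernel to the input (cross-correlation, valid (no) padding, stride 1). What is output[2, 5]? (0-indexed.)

-2.9

The receptive field on the input at this output position is [-2.6 / -2.9 / 5.4]. Elementwise product with the kernel and sum: -2.9·1.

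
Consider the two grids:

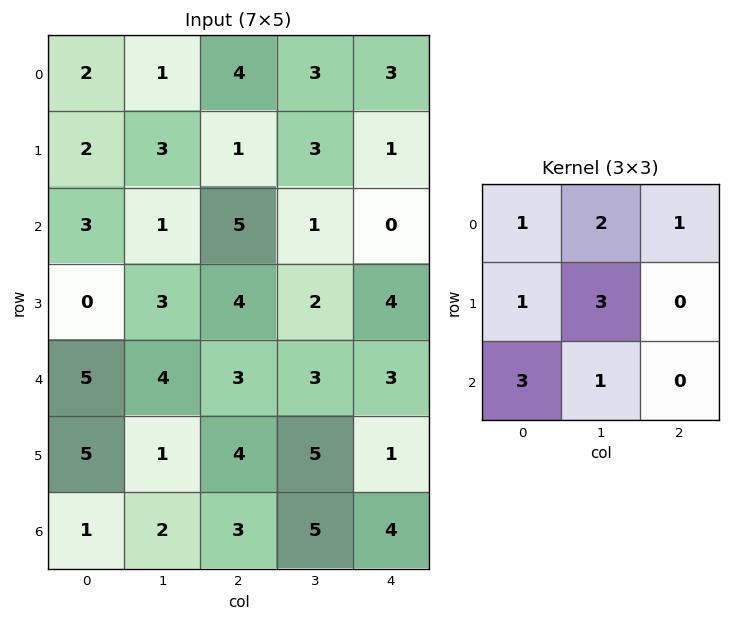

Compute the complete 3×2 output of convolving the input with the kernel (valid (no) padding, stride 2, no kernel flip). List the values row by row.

29 39
38 29
29 45

Output[0,0]: The receptive field on the input at this output position is [2 1 4 / 2 3 1 / 3 1 5]. Elementwise product with the kernel and sum: 2·1 + 1·2 + 4·1 + 2·1 + 3·3 + 3·3 + 1·1.
Output[0,1]: The receptive field on the input at this output position is [4 3 3 / 1 3 1 / 5 1 0]. Elementwise product with the kernel and sum: 4·1 + 3·2 + 3·1 + 1·1 + 3·3 + 5·3 + 1·1.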